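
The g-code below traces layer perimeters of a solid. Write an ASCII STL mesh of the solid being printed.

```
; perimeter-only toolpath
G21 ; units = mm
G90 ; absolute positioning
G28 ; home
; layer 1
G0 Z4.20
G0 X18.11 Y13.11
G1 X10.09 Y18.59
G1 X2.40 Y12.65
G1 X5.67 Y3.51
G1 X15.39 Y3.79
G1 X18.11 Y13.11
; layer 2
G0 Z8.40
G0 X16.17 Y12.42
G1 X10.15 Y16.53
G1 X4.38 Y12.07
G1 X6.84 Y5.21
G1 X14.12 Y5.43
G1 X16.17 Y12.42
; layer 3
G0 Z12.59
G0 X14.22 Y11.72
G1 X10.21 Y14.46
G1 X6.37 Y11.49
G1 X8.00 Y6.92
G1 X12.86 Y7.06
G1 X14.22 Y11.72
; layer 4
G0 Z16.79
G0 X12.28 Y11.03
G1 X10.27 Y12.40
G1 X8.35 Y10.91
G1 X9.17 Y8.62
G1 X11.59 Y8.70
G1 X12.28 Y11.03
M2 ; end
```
solid part
  facet normal 0.0000 0.0000 -1.0000
    outer loop
      vertex 0.42 13.23 0.00
      vertex 10.03 20.66 0.00
      vertex 20.06 13.81 0.00
    endloop
  endfacet
  facet normal 0.0000 0.0000 -1.0000
    outer loop
      vertex 4.51 1.80 0.00
      vertex 0.42 13.23 0.00
      vertex 20.06 13.81 0.00
    endloop
  endfacet
  facet normal 0.0000 0.0000 -1.0000
    outer loop
      vertex 16.65 2.16 0.00
      vertex 4.51 1.80 0.00
      vertex 20.06 13.81 0.00
    endloop
  endfacet
  facet normal 0.5239 0.7672 0.3701
    outer loop
      vertex 20.06 13.81 0.00
      vertex 10.03 20.66 0.00
      vertex 10.33 10.33 20.99
    endloop
  endfacet
  facet normal -0.5683 0.7350 0.3699
    outer loop
      vertex 10.03 20.66 0.00
      vertex 0.42 13.23 0.00
      vertex 10.33 10.33 20.99
    endloop
  endfacet
  facet normal -0.8748 -0.3130 0.3698
    outer loop
      vertex 0.42 13.23 0.00
      vertex 4.51 1.80 0.00
      vertex 10.33 10.33 20.99
    endloop
  endfacet
  facet normal 0.0275 -0.9287 0.3698
    outer loop
      vertex 4.51 1.80 0.00
      vertex 16.65 2.16 0.00
      vertex 10.33 10.33 20.99
    endloop
  endfacet
  facet normal 0.8916 -0.2610 0.3700
    outer loop
      vertex 16.65 2.16 0.00
      vertex 20.06 13.81 0.00
      vertex 10.33 10.33 20.99
    endloop
  endfacet
endsolid part

The G0 Z moves step by Δz≈4.20 mm. The G1 loops shrink linearly with z, so the solid tapers from its base footprint up to z≈21. Closing with a flat bottom cap and the tapered top and triangulating gives 8 facets — a regular 5-sided pyramid, base circumscribed radius ≈ 10.3 mm, apex at z ≈ 21 mm.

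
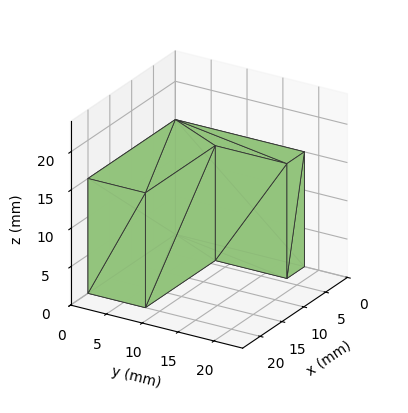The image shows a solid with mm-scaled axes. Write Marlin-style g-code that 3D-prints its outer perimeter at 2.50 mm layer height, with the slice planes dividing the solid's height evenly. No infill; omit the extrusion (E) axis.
Reading the render: the shape is an L-shaped prism: outer 20 × 18 mm, arm thicknesses ≈ 8 mm (horizontal) and 4 mm (vertical), extruded 15 mm in z (dimensions read to the nearest mm from the axis ticks). For the g-code, the solid's height is divided into equal slices at the stated Δz and each level perimeter traced with G1 moves after a G0 lift.

; perimeter-only toolpath
G21 ; units = mm
G90 ; absolute positioning
G28 ; home
; layer 1
G0 Z2.50
G0 X0.00 Y0.00
G1 X20.00 Y0.00
G1 X20.00 Y8.00
G1 X4.00 Y8.00
G1 X4.00 Y18.00
G1 X0.00 Y18.00
G1 X0.00 Y0.00
; layer 2
G0 Z5.00
G0 X0.00 Y0.00
G1 X20.00 Y0.00
G1 X20.00 Y8.00
G1 X4.00 Y8.00
G1 X4.00 Y18.00
G1 X0.00 Y18.00
G1 X0.00 Y0.00
; layer 3
G0 Z7.50
G0 X0.00 Y0.00
G1 X20.00 Y0.00
G1 X20.00 Y8.00
G1 X4.00 Y8.00
G1 X4.00 Y18.00
G1 X0.00 Y18.00
G1 X0.00 Y0.00
; layer 4
G0 Z10.00
G0 X0.00 Y0.00
G1 X20.00 Y0.00
G1 X20.00 Y8.00
G1 X4.00 Y8.00
G1 X4.00 Y18.00
G1 X0.00 Y18.00
G1 X0.00 Y0.00
; layer 5
G0 Z12.50
G0 X0.00 Y0.00
G1 X20.00 Y0.00
G1 X20.00 Y8.00
G1 X4.00 Y8.00
G1 X4.00 Y18.00
G1 X0.00 Y18.00
G1 X0.00 Y0.00
; layer 6
G0 Z15.00
G0 X0.00 Y0.00
G1 X20.00 Y0.00
G1 X20.00 Y8.00
G1 X4.00 Y8.00
G1 X4.00 Y18.00
G1 X0.00 Y18.00
G1 X0.00 Y0.00
M2 ; end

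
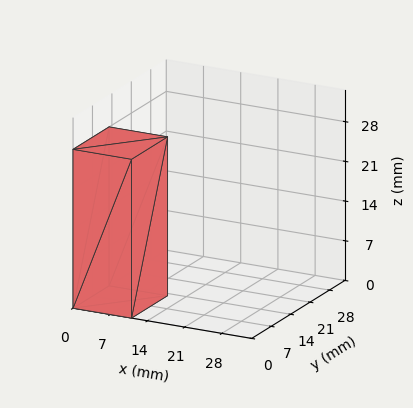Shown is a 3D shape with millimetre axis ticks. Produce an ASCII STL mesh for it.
Reading the render: the shape is a rectangular box, roughly 11 × 13 mm footprint and 28 mm tall (dimensions read to the nearest mm from the axis ticks). For the STL, each face is triangulated and given an outward normal.

solid part
  facet normal 0.0000 0.0000 -1.0000
    outer loop
      vertex 11.00 13.00 0.00
      vertex 11.00 0.00 0.00
      vertex 0.00 0.00 0.00
    endloop
  endfacet
  facet normal 0.0000 0.0000 -1.0000
    outer loop
      vertex 0.00 13.00 0.00
      vertex 11.00 13.00 0.00
      vertex 0.00 0.00 0.00
    endloop
  endfacet
  facet normal 0.0000 0.0000 1.0000
    outer loop
      vertex 0.00 0.00 28.00
      vertex 11.00 0.00 28.00
      vertex 11.00 13.00 28.00
    endloop
  endfacet
  facet normal 0.0000 0.0000 1.0000
    outer loop
      vertex 0.00 0.00 28.00
      vertex 11.00 13.00 28.00
      vertex 0.00 13.00 28.00
    endloop
  endfacet
  facet normal 0.0000 -1.0000 0.0000
    outer loop
      vertex 0.00 0.00 0.00
      vertex 11.00 0.00 0.00
      vertex 11.00 0.00 28.00
    endloop
  endfacet
  facet normal 0.0000 -1.0000 0.0000
    outer loop
      vertex 0.00 0.00 0.00
      vertex 11.00 0.00 28.00
      vertex 0.00 0.00 28.00
    endloop
  endfacet
  facet normal 0.0000 1.0000 0.0000
    outer loop
      vertex 11.00 13.00 28.00
      vertex 11.00 13.00 0.00
      vertex 0.00 13.00 0.00
    endloop
  endfacet
  facet normal 0.0000 1.0000 0.0000
    outer loop
      vertex 0.00 13.00 28.00
      vertex 11.00 13.00 28.00
      vertex 0.00 13.00 0.00
    endloop
  endfacet
  facet normal -1.0000 0.0000 0.0000
    outer loop
      vertex 0.00 13.00 28.00
      vertex 0.00 13.00 0.00
      vertex 0.00 0.00 0.00
    endloop
  endfacet
  facet normal -1.0000 0.0000 0.0000
    outer loop
      vertex 0.00 0.00 28.00
      vertex 0.00 13.00 28.00
      vertex 0.00 0.00 0.00
    endloop
  endfacet
  facet normal 1.0000 0.0000 0.0000
    outer loop
      vertex 11.00 0.00 0.00
      vertex 11.00 13.00 0.00
      vertex 11.00 13.00 28.00
    endloop
  endfacet
  facet normal 1.0000 0.0000 0.0000
    outer loop
      vertex 11.00 0.00 0.00
      vertex 11.00 13.00 28.00
      vertex 11.00 0.00 28.00
    endloop
  endfacet
endsolid part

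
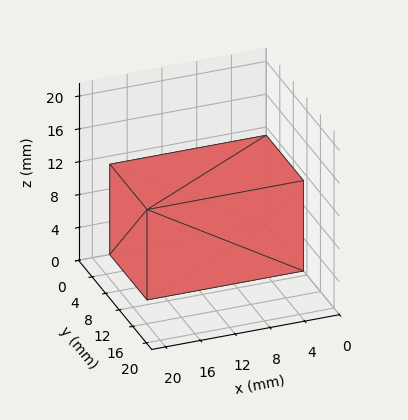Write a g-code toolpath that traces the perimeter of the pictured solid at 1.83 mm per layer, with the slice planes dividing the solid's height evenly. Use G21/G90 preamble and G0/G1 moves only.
Reading the render: the shape is a rectangular box, roughly 18 × 11 mm footprint and 11 mm tall (dimensions read to the nearest mm from the axis ticks). For the g-code, the solid's height is divided into equal slices at the stated Δz and each level perimeter traced with G1 moves after a G0 lift.

; perimeter-only toolpath
G21 ; units = mm
G90 ; absolute positioning
G28 ; home
; layer 1
G0 Z1.83
G0 X0.00 Y0.00
G1 X18.00 Y0.00
G1 X18.00 Y11.00
G1 X0.00 Y11.00
G1 X0.00 Y0.00
; layer 2
G0 Z3.67
G0 X0.00 Y0.00
G1 X18.00 Y0.00
G1 X18.00 Y11.00
G1 X0.00 Y11.00
G1 X0.00 Y0.00
; layer 3
G0 Z5.50
G0 X0.00 Y0.00
G1 X18.00 Y0.00
G1 X18.00 Y11.00
G1 X0.00 Y11.00
G1 X0.00 Y0.00
; layer 4
G0 Z7.33
G0 X0.00 Y0.00
G1 X18.00 Y0.00
G1 X18.00 Y11.00
G1 X0.00 Y11.00
G1 X0.00 Y0.00
; layer 5
G0 Z9.17
G0 X0.00 Y0.00
G1 X18.00 Y0.00
G1 X18.00 Y11.00
G1 X0.00 Y11.00
G1 X0.00 Y0.00
; layer 6
G0 Z11.00
G0 X0.00 Y0.00
G1 X18.00 Y0.00
G1 X18.00 Y11.00
G1 X0.00 Y11.00
G1 X0.00 Y0.00
M2 ; end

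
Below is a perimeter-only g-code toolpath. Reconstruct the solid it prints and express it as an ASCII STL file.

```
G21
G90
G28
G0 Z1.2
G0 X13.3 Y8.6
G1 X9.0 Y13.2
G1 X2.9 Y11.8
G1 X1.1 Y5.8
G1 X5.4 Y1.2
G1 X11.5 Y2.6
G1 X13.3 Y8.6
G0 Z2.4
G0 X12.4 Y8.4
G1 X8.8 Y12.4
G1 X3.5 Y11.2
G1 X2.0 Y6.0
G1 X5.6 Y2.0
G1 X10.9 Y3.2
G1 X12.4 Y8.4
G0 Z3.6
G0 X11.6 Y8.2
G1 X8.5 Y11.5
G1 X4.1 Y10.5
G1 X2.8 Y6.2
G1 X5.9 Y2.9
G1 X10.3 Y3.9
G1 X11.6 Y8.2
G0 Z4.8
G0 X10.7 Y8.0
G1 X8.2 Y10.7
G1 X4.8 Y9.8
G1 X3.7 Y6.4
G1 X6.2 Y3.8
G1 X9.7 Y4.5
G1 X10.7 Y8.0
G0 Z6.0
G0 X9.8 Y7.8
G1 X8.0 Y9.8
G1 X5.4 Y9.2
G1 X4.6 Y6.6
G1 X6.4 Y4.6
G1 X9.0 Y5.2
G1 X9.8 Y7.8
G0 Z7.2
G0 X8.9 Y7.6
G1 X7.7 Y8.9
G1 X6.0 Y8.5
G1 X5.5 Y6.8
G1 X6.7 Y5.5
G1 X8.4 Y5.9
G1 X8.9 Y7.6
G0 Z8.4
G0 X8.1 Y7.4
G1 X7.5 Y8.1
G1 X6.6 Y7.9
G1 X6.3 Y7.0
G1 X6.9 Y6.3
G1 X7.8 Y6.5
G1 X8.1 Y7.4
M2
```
solid part
  facet normal 0.0000 0.0000 -1.0000
    outer loop
      vertex 2.3 12.5 0.0
      vertex 9.3 14.1 0.0
      vertex 14.2 8.8 0.0
    endloop
  endfacet
  facet normal 0.0000 0.0000 -1.0000
    outer loop
      vertex 0.2 5.6 0.0
      vertex 2.3 12.5 0.0
      vertex 14.2 8.8 0.0
    endloop
  endfacet
  facet normal 0.0000 0.0000 -1.0000
    outer loop
      vertex 5.1 0.3 0.0
      vertex 0.2 5.6 0.0
      vertex 14.2 8.8 0.0
    endloop
  endfacet
  facet normal 0.0000 0.0000 -1.0000
    outer loop
      vertex 12.1 1.9 0.0
      vertex 5.1 0.3 0.0
      vertex 14.2 8.8 0.0
    endloop
  endfacet
  facet normal 0.6161 0.5696 0.5441
    outer loop
      vertex 14.2 8.8 0.0
      vertex 9.3 14.1 0.0
      vertex 7.2 7.2 9.6
    endloop
  endfacet
  facet normal -0.1867 0.8166 0.5461
    outer loop
      vertex 9.3 14.1 0.0
      vertex 2.3 12.5 0.0
      vertex 7.2 7.2 9.6
    endloop
  endfacet
  facet normal -0.8025 0.2442 0.5444
    outer loop
      vertex 2.3 12.5 0.0
      vertex 0.2 5.6 0.0
      vertex 7.2 7.2 9.6
    endloop
  endfacet
  facet normal -0.6161 -0.5696 0.5441
    outer loop
      vertex 0.2 5.6 0.0
      vertex 5.1 0.3 0.0
      vertex 7.2 7.2 9.6
    endloop
  endfacet
  facet normal 0.1867 -0.8166 0.5461
    outer loop
      vertex 5.1 0.3 0.0
      vertex 12.1 1.9 0.0
      vertex 7.2 7.2 9.6
    endloop
  endfacet
  facet normal 0.8025 -0.2442 0.5444
    outer loop
      vertex 12.1 1.9 0.0
      vertex 14.2 8.8 0.0
      vertex 7.2 7.2 9.6
    endloop
  endfacet
endsolid part

The G0 Z moves step by Δz≈1.2 mm. The G1 loops shrink linearly with z, so the solid tapers from its base footprint up to z≈9.6. Closing with a flat bottom cap and the tapered top and triangulating gives 10 facets — a regular 6-sided pyramid, base circumscribed radius ≈ 7.2 mm, apex at z ≈ 9.6 mm.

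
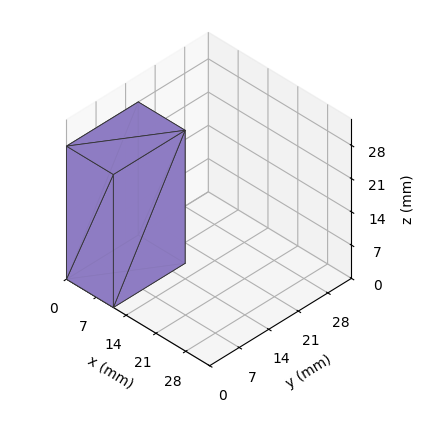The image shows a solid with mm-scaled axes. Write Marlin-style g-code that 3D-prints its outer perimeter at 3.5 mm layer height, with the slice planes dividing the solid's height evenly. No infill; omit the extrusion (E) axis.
Reading the render: the shape is a rectangular box, roughly 11 × 17 mm footprint and 28 mm tall (dimensions read to the nearest mm from the axis ticks). For the g-code, the solid's height is divided into equal slices at the stated Δz and each level perimeter traced with G1 moves after a G0 lift.

; perimeter-only toolpath
G21 ; units = mm
G90 ; absolute positioning
G28 ; home
; layer 1
G0 Z3.5
G0 X0.0 Y0.0
G1 X11.0 Y0.0
G1 X11.0 Y17.0
G1 X0.0 Y17.0
G1 X0.0 Y0.0
; layer 2
G0 Z7.0
G0 X0.0 Y0.0
G1 X11.0 Y0.0
G1 X11.0 Y17.0
G1 X0.0 Y17.0
G1 X0.0 Y0.0
; layer 3
G0 Z10.5
G0 X0.0 Y0.0
G1 X11.0 Y0.0
G1 X11.0 Y17.0
G1 X0.0 Y17.0
G1 X0.0 Y0.0
; layer 4
G0 Z14.0
G0 X0.0 Y0.0
G1 X11.0 Y0.0
G1 X11.0 Y17.0
G1 X0.0 Y17.0
G1 X0.0 Y0.0
; layer 5
G0 Z17.5
G0 X0.0 Y0.0
G1 X11.0 Y0.0
G1 X11.0 Y17.0
G1 X0.0 Y17.0
G1 X0.0 Y0.0
; layer 6
G0 Z21.0
G0 X0.0 Y0.0
G1 X11.0 Y0.0
G1 X11.0 Y17.0
G1 X0.0 Y17.0
G1 X0.0 Y0.0
; layer 7
G0 Z24.5
G0 X0.0 Y0.0
G1 X11.0 Y0.0
G1 X11.0 Y17.0
G1 X0.0 Y17.0
G1 X0.0 Y0.0
; layer 8
G0 Z28.0
G0 X0.0 Y0.0
G1 X11.0 Y0.0
G1 X11.0 Y17.0
G1 X0.0 Y17.0
G1 X0.0 Y0.0
M2 ; end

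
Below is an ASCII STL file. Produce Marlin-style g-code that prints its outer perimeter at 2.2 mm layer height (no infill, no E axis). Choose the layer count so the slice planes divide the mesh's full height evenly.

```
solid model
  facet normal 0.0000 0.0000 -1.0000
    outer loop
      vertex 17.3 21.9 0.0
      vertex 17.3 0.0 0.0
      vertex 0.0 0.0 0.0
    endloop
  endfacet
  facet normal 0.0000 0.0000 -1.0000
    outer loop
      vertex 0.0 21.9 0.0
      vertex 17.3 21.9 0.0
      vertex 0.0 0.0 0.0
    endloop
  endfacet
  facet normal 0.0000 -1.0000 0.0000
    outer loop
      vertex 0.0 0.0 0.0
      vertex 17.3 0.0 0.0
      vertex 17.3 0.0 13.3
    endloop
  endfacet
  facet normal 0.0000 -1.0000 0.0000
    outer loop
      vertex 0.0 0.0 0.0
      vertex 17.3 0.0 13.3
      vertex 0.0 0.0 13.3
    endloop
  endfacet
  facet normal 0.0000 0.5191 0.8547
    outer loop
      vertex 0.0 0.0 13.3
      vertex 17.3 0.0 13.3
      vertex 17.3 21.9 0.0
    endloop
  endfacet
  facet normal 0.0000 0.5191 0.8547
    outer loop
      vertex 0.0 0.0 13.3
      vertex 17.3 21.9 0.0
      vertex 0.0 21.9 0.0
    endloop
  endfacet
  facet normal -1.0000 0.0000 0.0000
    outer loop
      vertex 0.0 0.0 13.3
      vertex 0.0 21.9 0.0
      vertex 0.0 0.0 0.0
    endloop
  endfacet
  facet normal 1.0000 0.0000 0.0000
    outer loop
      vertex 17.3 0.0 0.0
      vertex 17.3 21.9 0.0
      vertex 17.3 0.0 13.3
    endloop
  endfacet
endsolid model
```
; perimeter-only toolpath
G21 ; units = mm
G90 ; absolute positioning
G28 ; home
; layer 1
G0 Z2.2
G0 X0.0 Y0.0
G1 X17.3 Y0.0
G1 X17.3 Y18.2
G1 X0.0 Y18.2
G1 X0.0 Y0.0
; layer 2
G0 Z4.4
G0 X0.0 Y0.0
G1 X17.3 Y0.0
G1 X17.3 Y14.6
G1 X0.0 Y14.6
G1 X0.0 Y0.0
; layer 3
G0 Z6.7
G0 X0.0 Y0.0
G1 X17.3 Y0.0
G1 X17.3 Y10.9
G1 X0.0 Y10.9
G1 X0.0 Y0.0
; layer 4
G0 Z8.9
G0 X0.0 Y0.0
G1 X17.3 Y0.0
G1 X17.3 Y7.3
G1 X0.0 Y7.3
G1 X0.0 Y0.0
; layer 5
G0 Z11.1
G0 X0.0 Y0.0
G1 X17.3 Y0.0
G1 X17.3 Y3.6
G1 X0.0 Y3.6
G1 X0.0 Y0.0
M2 ; end

The solid is a wedge (ramp): 17.3 × 21.9 mm base, rising to 13.3 mm along the y=0 edge and sloping linearly to z=0 at y=21.9. Slicing at Δz = 2.2 mm — 6 equal slices spanning the solid's height, so layer i sits at z = i·h/6 — gives 5 non-empty perimeters. Each is a 4-segment closed polygon; G0 lifts to the layer z and rapids to the start vertex, then G1 traces the edges. The cross-section shrinks linearly with z (the slice at the apex is degenerate and omitted).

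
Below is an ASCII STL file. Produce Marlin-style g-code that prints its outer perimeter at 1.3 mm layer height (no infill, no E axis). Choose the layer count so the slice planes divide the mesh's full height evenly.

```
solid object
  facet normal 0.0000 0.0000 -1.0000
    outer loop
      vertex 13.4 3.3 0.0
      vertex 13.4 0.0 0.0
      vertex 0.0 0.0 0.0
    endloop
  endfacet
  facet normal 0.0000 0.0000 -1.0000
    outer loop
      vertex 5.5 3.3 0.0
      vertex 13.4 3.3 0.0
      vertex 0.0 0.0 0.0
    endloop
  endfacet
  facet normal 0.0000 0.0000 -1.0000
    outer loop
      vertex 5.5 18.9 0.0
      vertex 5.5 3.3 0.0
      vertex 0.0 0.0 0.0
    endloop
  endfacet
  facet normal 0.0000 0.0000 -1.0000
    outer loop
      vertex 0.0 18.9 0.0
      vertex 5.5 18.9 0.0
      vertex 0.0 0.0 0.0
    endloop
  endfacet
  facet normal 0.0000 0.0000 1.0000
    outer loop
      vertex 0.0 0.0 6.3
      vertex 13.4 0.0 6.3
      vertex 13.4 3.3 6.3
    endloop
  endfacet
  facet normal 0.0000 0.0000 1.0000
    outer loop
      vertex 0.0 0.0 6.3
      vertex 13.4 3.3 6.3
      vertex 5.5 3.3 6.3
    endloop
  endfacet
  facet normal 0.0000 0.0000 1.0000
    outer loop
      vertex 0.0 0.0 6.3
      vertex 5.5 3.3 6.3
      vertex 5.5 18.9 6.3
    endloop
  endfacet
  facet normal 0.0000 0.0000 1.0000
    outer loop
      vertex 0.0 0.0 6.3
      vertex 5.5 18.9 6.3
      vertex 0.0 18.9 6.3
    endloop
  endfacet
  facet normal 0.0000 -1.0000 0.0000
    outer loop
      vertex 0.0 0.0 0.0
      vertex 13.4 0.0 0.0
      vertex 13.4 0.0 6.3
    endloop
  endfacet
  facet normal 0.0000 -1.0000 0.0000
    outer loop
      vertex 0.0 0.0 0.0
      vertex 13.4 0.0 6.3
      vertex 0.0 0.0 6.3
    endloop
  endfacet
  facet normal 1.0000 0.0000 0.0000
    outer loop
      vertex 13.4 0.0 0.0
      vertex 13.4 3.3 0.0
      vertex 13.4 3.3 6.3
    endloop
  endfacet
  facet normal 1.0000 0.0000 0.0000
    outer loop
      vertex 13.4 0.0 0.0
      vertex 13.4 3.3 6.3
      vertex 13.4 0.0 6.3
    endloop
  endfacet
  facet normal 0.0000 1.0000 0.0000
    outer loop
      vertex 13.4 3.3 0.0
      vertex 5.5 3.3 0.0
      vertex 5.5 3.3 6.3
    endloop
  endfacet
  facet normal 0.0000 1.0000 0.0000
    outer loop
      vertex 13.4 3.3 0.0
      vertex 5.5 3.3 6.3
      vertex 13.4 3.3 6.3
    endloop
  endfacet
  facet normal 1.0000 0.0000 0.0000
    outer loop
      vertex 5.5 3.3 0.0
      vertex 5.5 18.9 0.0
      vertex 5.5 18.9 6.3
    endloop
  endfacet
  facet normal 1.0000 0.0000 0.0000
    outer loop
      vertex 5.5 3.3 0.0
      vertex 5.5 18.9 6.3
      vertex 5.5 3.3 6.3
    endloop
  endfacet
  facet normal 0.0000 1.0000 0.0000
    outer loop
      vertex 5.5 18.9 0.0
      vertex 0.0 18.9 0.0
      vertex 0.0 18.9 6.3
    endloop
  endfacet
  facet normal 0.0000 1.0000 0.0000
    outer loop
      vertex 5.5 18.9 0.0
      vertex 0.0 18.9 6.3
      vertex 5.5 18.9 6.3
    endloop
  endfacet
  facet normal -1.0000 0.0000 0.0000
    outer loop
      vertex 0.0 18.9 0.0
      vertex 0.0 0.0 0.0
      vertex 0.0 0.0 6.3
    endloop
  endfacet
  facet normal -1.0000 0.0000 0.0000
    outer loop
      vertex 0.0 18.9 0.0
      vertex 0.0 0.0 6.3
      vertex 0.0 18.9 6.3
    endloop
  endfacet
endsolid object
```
; perimeter-only toolpath
G21 ; units = mm
G90 ; absolute positioning
G28 ; home
; layer 1
G0 Z1.3
G0 X0.0 Y0.0
G1 X13.4 Y0.0
G1 X13.4 Y3.3
G1 X5.5 Y3.3
G1 X5.5 Y18.9
G1 X0.0 Y18.9
G1 X0.0 Y0.0
; layer 2
G0 Z2.5
G0 X0.0 Y0.0
G1 X13.4 Y0.0
G1 X13.4 Y3.3
G1 X5.5 Y3.3
G1 X5.5 Y18.9
G1 X0.0 Y18.9
G1 X0.0 Y0.0
; layer 3
G0 Z3.8
G0 X0.0 Y0.0
G1 X13.4 Y0.0
G1 X13.4 Y3.3
G1 X5.5 Y3.3
G1 X5.5 Y18.9
G1 X0.0 Y18.9
G1 X0.0 Y0.0
; layer 4
G0 Z5.0
G0 X0.0 Y0.0
G1 X13.4 Y0.0
G1 X13.4 Y3.3
G1 X5.5 Y3.3
G1 X5.5 Y18.9
G1 X0.0 Y18.9
G1 X0.0 Y0.0
; layer 5
G0 Z6.3
G0 X0.0 Y0.0
G1 X13.4 Y0.0
G1 X13.4 Y3.3
G1 X5.5 Y3.3
G1 X5.5 Y18.9
G1 X0.0 Y18.9
G1 X0.0 Y0.0
M2 ; end

The solid is an L-shaped prism: outer 13.4 × 18.9 mm, arm thicknesses ≈ 3.3 mm (horizontal) and 5.5 mm (vertical), extruded 6.3 mm in z. Slicing at Δz = 1.3 mm — 5 equal slices spanning the solid's height, so layer i sits at z = i·h/5 — gives 5 non-empty perimeters. Each is a 6-segment closed polygon; G0 lifts to the layer z and rapids to the start vertex, then G1 traces the edges.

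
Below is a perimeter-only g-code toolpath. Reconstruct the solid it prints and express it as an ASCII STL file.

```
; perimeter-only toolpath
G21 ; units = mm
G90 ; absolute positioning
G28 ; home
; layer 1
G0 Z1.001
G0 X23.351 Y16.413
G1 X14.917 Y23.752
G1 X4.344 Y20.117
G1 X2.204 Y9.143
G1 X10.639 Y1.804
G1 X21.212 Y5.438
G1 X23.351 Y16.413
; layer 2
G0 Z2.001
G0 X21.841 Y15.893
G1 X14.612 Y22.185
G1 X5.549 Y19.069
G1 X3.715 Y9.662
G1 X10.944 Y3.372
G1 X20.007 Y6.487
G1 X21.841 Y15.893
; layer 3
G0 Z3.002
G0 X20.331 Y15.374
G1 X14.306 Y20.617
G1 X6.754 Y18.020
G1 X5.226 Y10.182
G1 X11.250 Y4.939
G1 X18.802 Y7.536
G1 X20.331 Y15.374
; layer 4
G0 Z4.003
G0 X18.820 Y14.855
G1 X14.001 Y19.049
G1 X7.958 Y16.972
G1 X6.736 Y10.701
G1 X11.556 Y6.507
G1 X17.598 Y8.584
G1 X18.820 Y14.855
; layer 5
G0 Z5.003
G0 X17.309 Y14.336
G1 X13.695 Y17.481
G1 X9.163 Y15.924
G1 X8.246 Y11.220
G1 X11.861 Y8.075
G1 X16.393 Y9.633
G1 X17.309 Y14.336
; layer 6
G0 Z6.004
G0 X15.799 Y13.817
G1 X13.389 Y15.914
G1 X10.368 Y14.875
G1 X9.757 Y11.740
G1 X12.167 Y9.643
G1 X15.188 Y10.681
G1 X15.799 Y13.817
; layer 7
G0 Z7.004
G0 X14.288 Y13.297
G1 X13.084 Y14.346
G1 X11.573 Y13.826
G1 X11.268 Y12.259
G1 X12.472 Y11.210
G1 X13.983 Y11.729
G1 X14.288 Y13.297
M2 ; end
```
solid part
  facet normal 0.0000 0.0000 -1.0000
    outer loop
      vertex 3.139 21.166 0.000
      vertex 15.223 25.320 0.000
      vertex 24.862 16.932 0.000
    endloop
  endfacet
  facet normal 0.0000 0.0000 -1.0000
    outer loop
      vertex 0.694 8.624 0.000
      vertex 3.139 21.166 0.000
      vertex 24.862 16.932 0.000
    endloop
  endfacet
  facet normal 0.0000 0.0000 -1.0000
    outer loop
      vertex 10.333 0.236 0.000
      vertex 0.694 8.624 0.000
      vertex 24.862 16.932 0.000
    endloop
  endfacet
  facet normal 0.0000 0.0000 -1.0000
    outer loop
      vertex 22.417 4.390 0.000
      vertex 10.333 0.236 0.000
      vertex 24.862 16.932 0.000
    endloop
  endfacet
  facet normal 0.3848 0.4421 0.8102
    outer loop
      vertex 24.862 16.932 0.000
      vertex 15.223 25.320 0.000
      vertex 12.778 12.778 8.005
    endloop
  endfacet
  facet normal -0.1905 0.5543 0.8102
    outer loop
      vertex 15.223 25.320 0.000
      vertex 3.139 21.166 0.000
      vertex 12.778 12.778 8.005
    endloop
  endfacet
  facet normal -0.5753 0.1121 0.8102
    outer loop
      vertex 3.139 21.166 0.000
      vertex 0.694 8.624 0.000
      vertex 12.778 12.778 8.005
    endloop
  endfacet
  facet normal -0.3848 -0.4421 0.8102
    outer loop
      vertex 0.694 8.624 0.000
      vertex 10.333 0.236 0.000
      vertex 12.778 12.778 8.005
    endloop
  endfacet
  facet normal 0.1905 -0.5543 0.8102
    outer loop
      vertex 10.333 0.236 0.000
      vertex 22.417 4.390 0.000
      vertex 12.778 12.778 8.005
    endloop
  endfacet
  facet normal 0.5753 -0.1121 0.8102
    outer loop
      vertex 22.417 4.390 0.000
      vertex 24.862 16.932 0.000
      vertex 12.778 12.778 8.005
    endloop
  endfacet
endsolid part

The G0 Z moves step by Δz≈1.001 mm. The G1 loops shrink linearly with z, so the solid tapers from its base footprint up to z≈8.01. Closing with a flat bottom cap and the tapered top and triangulating gives 10 facets — a regular 6-sided pyramid, base circumscribed radius ≈ 12.8 mm, apex at z ≈ 8.01 mm.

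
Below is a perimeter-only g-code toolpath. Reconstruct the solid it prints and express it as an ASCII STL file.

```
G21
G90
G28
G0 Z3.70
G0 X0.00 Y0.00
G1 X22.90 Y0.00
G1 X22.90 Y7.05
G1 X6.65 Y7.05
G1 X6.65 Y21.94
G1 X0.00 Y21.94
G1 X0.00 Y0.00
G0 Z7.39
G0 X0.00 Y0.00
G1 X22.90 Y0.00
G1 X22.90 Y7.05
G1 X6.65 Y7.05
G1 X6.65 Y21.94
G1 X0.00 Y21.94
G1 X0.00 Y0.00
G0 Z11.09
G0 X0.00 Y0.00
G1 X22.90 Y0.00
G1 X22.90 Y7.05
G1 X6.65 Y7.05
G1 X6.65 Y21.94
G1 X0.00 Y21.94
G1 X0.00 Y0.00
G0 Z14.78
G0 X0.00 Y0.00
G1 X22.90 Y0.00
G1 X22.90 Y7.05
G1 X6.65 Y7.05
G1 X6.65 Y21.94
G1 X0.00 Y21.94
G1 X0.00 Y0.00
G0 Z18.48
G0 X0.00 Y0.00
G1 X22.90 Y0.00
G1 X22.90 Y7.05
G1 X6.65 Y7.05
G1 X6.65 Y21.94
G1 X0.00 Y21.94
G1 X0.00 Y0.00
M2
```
solid part
  facet normal 0.0000 0.0000 -1.0000
    outer loop
      vertex 22.90 7.05 0.00
      vertex 22.90 0.00 0.00
      vertex 0.00 0.00 0.00
    endloop
  endfacet
  facet normal 0.0000 0.0000 -1.0000
    outer loop
      vertex 6.65 7.05 0.00
      vertex 22.90 7.05 0.00
      vertex 0.00 0.00 0.00
    endloop
  endfacet
  facet normal 0.0000 0.0000 -1.0000
    outer loop
      vertex 6.65 21.94 0.00
      vertex 6.65 7.05 0.00
      vertex 0.00 0.00 0.00
    endloop
  endfacet
  facet normal 0.0000 0.0000 -1.0000
    outer loop
      vertex 0.00 21.94 0.00
      vertex 6.65 21.94 0.00
      vertex 0.00 0.00 0.00
    endloop
  endfacet
  facet normal 0.0000 0.0000 1.0000
    outer loop
      vertex 0.00 0.00 18.48
      vertex 22.90 0.00 18.48
      vertex 22.90 7.05 18.48
    endloop
  endfacet
  facet normal 0.0000 0.0000 1.0000
    outer loop
      vertex 0.00 0.00 18.48
      vertex 22.90 7.05 18.48
      vertex 6.65 7.05 18.48
    endloop
  endfacet
  facet normal 0.0000 0.0000 1.0000
    outer loop
      vertex 0.00 0.00 18.48
      vertex 6.65 7.05 18.48
      vertex 6.65 21.94 18.48
    endloop
  endfacet
  facet normal 0.0000 0.0000 1.0000
    outer loop
      vertex 0.00 0.00 18.48
      vertex 6.65 21.94 18.48
      vertex 0.00 21.94 18.48
    endloop
  endfacet
  facet normal 0.0000 -1.0000 0.0000
    outer loop
      vertex 0.00 0.00 0.00
      vertex 22.90 0.00 0.00
      vertex 22.90 0.00 18.48
    endloop
  endfacet
  facet normal 0.0000 -1.0000 0.0000
    outer loop
      vertex 0.00 0.00 0.00
      vertex 22.90 0.00 18.48
      vertex 0.00 0.00 18.48
    endloop
  endfacet
  facet normal 1.0000 0.0000 0.0000
    outer loop
      vertex 22.90 0.00 0.00
      vertex 22.90 7.05 0.00
      vertex 22.90 7.05 18.48
    endloop
  endfacet
  facet normal 1.0000 0.0000 0.0000
    outer loop
      vertex 22.90 0.00 0.00
      vertex 22.90 7.05 18.48
      vertex 22.90 0.00 18.48
    endloop
  endfacet
  facet normal 0.0000 1.0000 0.0000
    outer loop
      vertex 22.90 7.05 0.00
      vertex 6.65 7.05 0.00
      vertex 6.65 7.05 18.48
    endloop
  endfacet
  facet normal 0.0000 1.0000 0.0000
    outer loop
      vertex 22.90 7.05 0.00
      vertex 6.65 7.05 18.48
      vertex 22.90 7.05 18.48
    endloop
  endfacet
  facet normal 1.0000 0.0000 0.0000
    outer loop
      vertex 6.65 7.05 0.00
      vertex 6.65 21.94 0.00
      vertex 6.65 21.94 18.48
    endloop
  endfacet
  facet normal 1.0000 0.0000 0.0000
    outer loop
      vertex 6.65 7.05 0.00
      vertex 6.65 21.94 18.48
      vertex 6.65 7.05 18.48
    endloop
  endfacet
  facet normal 0.0000 1.0000 0.0000
    outer loop
      vertex 6.65 21.94 0.00
      vertex 0.00 21.94 0.00
      vertex 0.00 21.94 18.48
    endloop
  endfacet
  facet normal 0.0000 1.0000 0.0000
    outer loop
      vertex 6.65 21.94 0.00
      vertex 0.00 21.94 18.48
      vertex 6.65 21.94 18.48
    endloop
  endfacet
  facet normal -1.0000 0.0000 0.0000
    outer loop
      vertex 0.00 21.94 0.00
      vertex 0.00 0.00 0.00
      vertex 0.00 0.00 18.48
    endloop
  endfacet
  facet normal -1.0000 0.0000 0.0000
    outer loop
      vertex 0.00 21.94 0.00
      vertex 0.00 0.00 18.48
      vertex 0.00 21.94 18.48
    endloop
  endfacet
endsolid part

The G0 Z moves step by Δz≈3.70 mm. Every layer's G1 loop is the same polygon, so the solid is a straight extrusion of it from z=0 to z≈18.5. Closing with flat bottom and top caps and triangulating gives 20 facets — an L-shaped prism: outer 22.9 × 21.9 mm, arm thicknesses ≈ 7.05 mm (horizontal) and 6.65 mm (vertical), extruded 18.5 mm in z.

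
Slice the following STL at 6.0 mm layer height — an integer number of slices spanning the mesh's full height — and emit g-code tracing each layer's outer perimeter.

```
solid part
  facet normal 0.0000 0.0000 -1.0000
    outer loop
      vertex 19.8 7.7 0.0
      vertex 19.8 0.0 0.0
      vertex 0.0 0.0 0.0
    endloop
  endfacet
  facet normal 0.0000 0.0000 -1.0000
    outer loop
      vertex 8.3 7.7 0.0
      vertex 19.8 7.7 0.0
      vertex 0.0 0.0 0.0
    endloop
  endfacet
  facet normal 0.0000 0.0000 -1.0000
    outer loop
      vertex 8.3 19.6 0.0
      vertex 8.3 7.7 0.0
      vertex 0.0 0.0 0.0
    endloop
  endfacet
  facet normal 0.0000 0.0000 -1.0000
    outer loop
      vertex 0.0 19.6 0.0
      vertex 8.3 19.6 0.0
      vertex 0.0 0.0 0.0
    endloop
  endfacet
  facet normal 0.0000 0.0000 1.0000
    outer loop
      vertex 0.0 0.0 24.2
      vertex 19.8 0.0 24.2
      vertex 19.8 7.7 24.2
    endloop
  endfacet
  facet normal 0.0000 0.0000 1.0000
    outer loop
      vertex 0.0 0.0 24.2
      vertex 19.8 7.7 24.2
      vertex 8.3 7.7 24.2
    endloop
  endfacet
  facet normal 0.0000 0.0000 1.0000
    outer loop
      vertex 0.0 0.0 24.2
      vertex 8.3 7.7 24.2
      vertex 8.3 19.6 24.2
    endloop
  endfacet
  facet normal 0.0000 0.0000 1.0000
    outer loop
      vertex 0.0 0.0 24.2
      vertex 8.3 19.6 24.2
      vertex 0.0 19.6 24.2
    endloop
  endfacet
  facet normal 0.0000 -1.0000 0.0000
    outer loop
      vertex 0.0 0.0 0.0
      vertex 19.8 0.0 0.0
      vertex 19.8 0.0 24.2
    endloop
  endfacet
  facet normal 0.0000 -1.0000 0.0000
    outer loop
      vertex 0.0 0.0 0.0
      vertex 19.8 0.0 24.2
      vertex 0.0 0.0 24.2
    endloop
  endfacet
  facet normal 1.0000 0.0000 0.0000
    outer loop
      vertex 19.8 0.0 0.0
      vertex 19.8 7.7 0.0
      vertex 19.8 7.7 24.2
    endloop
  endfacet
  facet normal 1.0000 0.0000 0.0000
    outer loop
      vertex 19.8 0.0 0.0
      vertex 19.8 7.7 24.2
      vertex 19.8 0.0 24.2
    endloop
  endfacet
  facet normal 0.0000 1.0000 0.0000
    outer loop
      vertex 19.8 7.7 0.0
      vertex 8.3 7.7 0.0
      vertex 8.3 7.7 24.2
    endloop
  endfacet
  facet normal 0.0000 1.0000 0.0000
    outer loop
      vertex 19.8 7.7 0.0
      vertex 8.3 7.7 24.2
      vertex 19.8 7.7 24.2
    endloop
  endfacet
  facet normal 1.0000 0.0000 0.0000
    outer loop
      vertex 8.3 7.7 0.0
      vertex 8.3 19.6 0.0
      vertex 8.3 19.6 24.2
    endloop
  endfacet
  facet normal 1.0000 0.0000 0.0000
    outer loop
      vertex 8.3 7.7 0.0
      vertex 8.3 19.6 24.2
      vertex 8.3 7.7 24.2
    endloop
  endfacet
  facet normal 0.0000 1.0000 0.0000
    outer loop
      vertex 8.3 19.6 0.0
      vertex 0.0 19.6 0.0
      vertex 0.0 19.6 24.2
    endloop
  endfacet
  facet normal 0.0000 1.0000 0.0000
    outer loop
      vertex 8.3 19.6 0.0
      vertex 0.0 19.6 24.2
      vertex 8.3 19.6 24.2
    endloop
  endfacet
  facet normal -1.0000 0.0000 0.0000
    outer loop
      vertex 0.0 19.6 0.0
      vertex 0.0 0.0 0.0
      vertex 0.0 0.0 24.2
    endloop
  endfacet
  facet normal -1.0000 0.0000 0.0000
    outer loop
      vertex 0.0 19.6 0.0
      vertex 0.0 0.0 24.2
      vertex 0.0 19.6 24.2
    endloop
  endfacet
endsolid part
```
; perimeter-only toolpath
G21 ; units = mm
G90 ; absolute positioning
G28 ; home
; layer 1
G0 Z6.0
G0 X0.0 Y0.0
G1 X19.8 Y0.0
G1 X19.8 Y7.7
G1 X8.3 Y7.7
G1 X8.3 Y19.6
G1 X0.0 Y19.6
G1 X0.0 Y0.0
; layer 2
G0 Z12.1
G0 X0.0 Y0.0
G1 X19.8 Y0.0
G1 X19.8 Y7.7
G1 X8.3 Y7.7
G1 X8.3 Y19.6
G1 X0.0 Y19.6
G1 X0.0 Y0.0
; layer 3
G0 Z18.1
G0 X0.0 Y0.0
G1 X19.8 Y0.0
G1 X19.8 Y7.7
G1 X8.3 Y7.7
G1 X8.3 Y19.6
G1 X0.0 Y19.6
G1 X0.0 Y0.0
; layer 4
G0 Z24.2
G0 X0.0 Y0.0
G1 X19.8 Y0.0
G1 X19.8 Y7.7
G1 X8.3 Y7.7
G1 X8.3 Y19.6
G1 X0.0 Y19.6
G1 X0.0 Y0.0
M2 ; end

The solid is an L-shaped prism: outer 19.8 × 19.6 mm, arm thicknesses ≈ 7.7 mm (horizontal) and 8.3 mm (vertical), extruded 24.2 mm in z. Slicing at Δz = 6.0 mm — 4 equal slices spanning the solid's height, so layer i sits at z = i·h/4 — gives 4 non-empty perimeters. Each is a 6-segment closed polygon; G0 lifts to the layer z and rapids to the start vertex, then G1 traces the edges.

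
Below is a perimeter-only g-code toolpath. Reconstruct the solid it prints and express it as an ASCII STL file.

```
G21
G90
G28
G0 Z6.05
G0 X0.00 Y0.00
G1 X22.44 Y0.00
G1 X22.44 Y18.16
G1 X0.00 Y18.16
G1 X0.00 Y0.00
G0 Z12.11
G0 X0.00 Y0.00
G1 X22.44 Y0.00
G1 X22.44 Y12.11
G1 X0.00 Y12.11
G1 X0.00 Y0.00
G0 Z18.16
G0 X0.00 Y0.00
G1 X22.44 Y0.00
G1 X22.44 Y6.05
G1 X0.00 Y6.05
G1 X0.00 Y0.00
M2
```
solid part
  facet normal 0.0000 0.0000 -1.0000
    outer loop
      vertex 22.44 24.21 0.00
      vertex 22.44 0.00 0.00
      vertex 0.00 0.00 0.00
    endloop
  endfacet
  facet normal 0.0000 0.0000 -1.0000
    outer loop
      vertex 0.00 24.21 0.00
      vertex 22.44 24.21 0.00
      vertex 0.00 0.00 0.00
    endloop
  endfacet
  facet normal 0.0000 -1.0000 0.0000
    outer loop
      vertex 0.00 0.00 0.00
      vertex 22.44 0.00 0.00
      vertex 22.44 0.00 24.22
    endloop
  endfacet
  facet normal 0.0000 -1.0000 0.0000
    outer loop
      vertex 0.00 0.00 0.00
      vertex 22.44 0.00 24.22
      vertex 0.00 0.00 24.22
    endloop
  endfacet
  facet normal 0.0000 0.7073 0.7070
    outer loop
      vertex 0.00 0.00 24.22
      vertex 22.44 0.00 24.22
      vertex 22.44 24.21 0.00
    endloop
  endfacet
  facet normal 0.0000 0.7073 0.7070
    outer loop
      vertex 0.00 0.00 24.22
      vertex 22.44 24.21 0.00
      vertex 0.00 24.21 0.00
    endloop
  endfacet
  facet normal -1.0000 0.0000 0.0000
    outer loop
      vertex 0.00 0.00 24.22
      vertex 0.00 24.21 0.00
      vertex 0.00 0.00 0.00
    endloop
  endfacet
  facet normal 1.0000 0.0000 0.0000
    outer loop
      vertex 22.44 0.00 0.00
      vertex 22.44 24.21 0.00
      vertex 22.44 0.00 24.22
    endloop
  endfacet
endsolid part

The G0 Z moves step by Δz≈6.05 mm. The G1 loops shrink linearly with z, so the solid tapers from its base footprint up to z≈24.2. Closing with a flat bottom cap and the tapered top and triangulating gives 8 facets — a wedge (ramp): 22.4 × 24.2 mm base, rising to 24.2 mm along the y=0 edge and sloping linearly to z=0 at y=24.2.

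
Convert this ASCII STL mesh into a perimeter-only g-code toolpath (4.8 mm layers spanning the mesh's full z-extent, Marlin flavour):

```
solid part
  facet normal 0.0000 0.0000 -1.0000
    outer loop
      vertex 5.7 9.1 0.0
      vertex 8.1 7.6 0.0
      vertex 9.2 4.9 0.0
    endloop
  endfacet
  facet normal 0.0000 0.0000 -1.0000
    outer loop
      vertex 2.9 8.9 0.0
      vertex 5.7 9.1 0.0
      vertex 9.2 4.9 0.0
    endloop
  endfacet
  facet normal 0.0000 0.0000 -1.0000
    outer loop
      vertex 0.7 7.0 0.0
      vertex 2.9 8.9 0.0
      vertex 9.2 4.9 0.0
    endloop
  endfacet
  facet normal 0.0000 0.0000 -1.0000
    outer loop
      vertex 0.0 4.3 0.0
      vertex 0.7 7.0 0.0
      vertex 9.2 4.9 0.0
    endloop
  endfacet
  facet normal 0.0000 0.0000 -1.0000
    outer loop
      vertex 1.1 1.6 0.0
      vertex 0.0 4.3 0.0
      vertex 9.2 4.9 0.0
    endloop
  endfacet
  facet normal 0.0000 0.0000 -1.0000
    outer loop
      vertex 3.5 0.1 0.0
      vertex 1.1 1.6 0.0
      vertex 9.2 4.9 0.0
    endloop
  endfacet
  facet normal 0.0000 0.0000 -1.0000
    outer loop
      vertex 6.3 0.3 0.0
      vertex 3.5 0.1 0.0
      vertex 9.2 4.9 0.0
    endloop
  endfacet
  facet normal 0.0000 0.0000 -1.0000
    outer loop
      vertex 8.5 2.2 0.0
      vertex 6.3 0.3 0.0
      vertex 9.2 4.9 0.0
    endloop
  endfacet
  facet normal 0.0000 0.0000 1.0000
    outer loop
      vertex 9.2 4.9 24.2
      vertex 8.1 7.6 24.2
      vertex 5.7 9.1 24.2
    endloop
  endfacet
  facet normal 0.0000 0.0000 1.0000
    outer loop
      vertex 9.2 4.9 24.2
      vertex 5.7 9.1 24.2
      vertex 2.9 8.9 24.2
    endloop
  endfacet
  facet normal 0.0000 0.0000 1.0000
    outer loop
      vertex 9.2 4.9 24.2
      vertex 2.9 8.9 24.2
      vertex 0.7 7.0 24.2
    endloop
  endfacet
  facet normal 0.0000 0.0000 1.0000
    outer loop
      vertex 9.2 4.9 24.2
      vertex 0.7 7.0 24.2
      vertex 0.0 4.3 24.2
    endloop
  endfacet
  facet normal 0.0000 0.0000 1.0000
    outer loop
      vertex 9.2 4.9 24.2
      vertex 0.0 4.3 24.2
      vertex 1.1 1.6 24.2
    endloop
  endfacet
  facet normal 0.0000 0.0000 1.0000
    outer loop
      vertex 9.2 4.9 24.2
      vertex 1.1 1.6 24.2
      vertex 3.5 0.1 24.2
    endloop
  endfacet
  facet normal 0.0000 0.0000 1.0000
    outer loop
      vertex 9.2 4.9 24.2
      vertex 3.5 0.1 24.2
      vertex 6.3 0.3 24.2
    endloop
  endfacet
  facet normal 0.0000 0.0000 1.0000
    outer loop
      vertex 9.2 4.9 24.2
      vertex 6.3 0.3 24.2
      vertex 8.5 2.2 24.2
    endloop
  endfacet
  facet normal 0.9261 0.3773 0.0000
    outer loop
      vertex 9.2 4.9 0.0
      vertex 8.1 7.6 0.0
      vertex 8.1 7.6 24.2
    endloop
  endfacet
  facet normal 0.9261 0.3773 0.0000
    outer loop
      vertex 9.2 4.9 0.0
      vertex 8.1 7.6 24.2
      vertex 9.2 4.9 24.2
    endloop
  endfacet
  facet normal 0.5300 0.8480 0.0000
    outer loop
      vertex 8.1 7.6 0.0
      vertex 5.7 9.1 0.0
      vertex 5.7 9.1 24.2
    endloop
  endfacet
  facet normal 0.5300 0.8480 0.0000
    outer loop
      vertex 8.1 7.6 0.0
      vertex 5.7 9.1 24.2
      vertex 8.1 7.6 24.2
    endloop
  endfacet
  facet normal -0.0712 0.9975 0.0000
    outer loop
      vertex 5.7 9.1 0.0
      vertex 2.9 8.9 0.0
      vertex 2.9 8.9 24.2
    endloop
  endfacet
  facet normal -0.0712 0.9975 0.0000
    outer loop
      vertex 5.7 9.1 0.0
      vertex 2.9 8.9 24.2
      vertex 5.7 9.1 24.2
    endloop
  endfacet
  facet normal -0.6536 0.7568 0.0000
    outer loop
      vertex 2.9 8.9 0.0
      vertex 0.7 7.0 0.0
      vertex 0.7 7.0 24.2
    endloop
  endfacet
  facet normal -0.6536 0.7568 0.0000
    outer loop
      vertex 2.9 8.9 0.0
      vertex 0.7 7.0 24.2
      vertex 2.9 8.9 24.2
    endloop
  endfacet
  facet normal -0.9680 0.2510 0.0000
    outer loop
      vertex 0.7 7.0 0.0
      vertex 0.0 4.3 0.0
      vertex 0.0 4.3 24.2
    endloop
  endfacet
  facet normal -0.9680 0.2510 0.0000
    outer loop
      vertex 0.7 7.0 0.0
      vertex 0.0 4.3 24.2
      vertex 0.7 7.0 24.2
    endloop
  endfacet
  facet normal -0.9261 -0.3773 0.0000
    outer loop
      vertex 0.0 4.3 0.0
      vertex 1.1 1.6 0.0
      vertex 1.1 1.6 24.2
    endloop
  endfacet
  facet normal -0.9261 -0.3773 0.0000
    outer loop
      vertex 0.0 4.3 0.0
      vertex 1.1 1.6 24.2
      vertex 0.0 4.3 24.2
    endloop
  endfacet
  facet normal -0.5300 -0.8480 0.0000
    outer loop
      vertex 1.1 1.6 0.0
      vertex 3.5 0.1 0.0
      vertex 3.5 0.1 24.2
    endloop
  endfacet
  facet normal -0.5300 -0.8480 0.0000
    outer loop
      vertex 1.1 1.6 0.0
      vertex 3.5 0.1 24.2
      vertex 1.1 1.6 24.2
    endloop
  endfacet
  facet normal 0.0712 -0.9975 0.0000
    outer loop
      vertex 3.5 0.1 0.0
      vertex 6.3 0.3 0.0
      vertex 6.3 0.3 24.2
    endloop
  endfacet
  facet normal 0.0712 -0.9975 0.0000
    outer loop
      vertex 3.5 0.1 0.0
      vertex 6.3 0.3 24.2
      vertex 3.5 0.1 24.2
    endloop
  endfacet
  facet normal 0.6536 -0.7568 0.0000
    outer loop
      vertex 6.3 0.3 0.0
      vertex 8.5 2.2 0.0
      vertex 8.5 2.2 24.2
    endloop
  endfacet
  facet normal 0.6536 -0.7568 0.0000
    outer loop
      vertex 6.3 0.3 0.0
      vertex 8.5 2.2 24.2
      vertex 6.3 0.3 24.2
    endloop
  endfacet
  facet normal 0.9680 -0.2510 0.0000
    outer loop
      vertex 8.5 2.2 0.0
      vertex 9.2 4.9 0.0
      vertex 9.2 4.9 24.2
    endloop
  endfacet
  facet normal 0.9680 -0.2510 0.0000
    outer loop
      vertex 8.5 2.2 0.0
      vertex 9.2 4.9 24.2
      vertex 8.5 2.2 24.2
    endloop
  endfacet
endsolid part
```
; perimeter-only toolpath
G21 ; units = mm
G90 ; absolute positioning
G28 ; home
; layer 1
G0 Z4.8
G0 X9.2 Y4.9
G1 X8.1 Y7.6
G1 X5.7 Y9.1
G1 X2.9 Y8.9
G1 X0.7 Y7.0
G1 X0.0 Y4.3
G1 X1.1 Y1.6
G1 X3.5 Y0.1
G1 X6.3 Y0.3
G1 X8.5 Y2.2
G1 X9.2 Y4.9
; layer 2
G0 Z9.7
G0 X9.2 Y4.9
G1 X8.1 Y7.6
G1 X5.7 Y9.1
G1 X2.9 Y8.9
G1 X0.7 Y7.0
G1 X0.0 Y4.3
G1 X1.1 Y1.6
G1 X3.5 Y0.1
G1 X6.3 Y0.3
G1 X8.5 Y2.2
G1 X9.2 Y4.9
; layer 3
G0 Z14.5
G0 X9.2 Y4.9
G1 X8.1 Y7.6
G1 X5.7 Y9.1
G1 X2.9 Y8.9
G1 X0.7 Y7.0
G1 X0.0 Y4.3
G1 X1.1 Y1.6
G1 X3.5 Y0.1
G1 X6.3 Y0.3
G1 X8.5 Y2.2
G1 X9.2 Y4.9
; layer 4
G0 Z19.4
G0 X9.2 Y4.9
G1 X8.1 Y7.6
G1 X5.7 Y9.1
G1 X2.9 Y8.9
G1 X0.7 Y7.0
G1 X0.0 Y4.3
G1 X1.1 Y1.6
G1 X3.5 Y0.1
G1 X6.3 Y0.3
G1 X8.5 Y2.2
G1 X9.2 Y4.9
; layer 5
G0 Z24.2
G0 X9.2 Y4.9
G1 X8.1 Y7.6
G1 X5.7 Y9.1
G1 X2.9 Y8.9
G1 X0.7 Y7.0
G1 X0.0 Y4.3
G1 X1.1 Y1.6
G1 X3.5 Y0.1
G1 X6.3 Y0.3
G1 X8.5 Y2.2
G1 X9.2 Y4.9
M2 ; end

The solid is a regular 10-sided prism (a cylinder approximated with 10 flat sides), circumscribed radius ≈ 4.6 mm, height ≈ 24.2 mm. Slicing at Δz = 4.8 mm — 5 equal slices spanning the solid's height, so layer i sits at z = i·h/5 — gives 5 non-empty perimeters. Each is a 10-segment closed polygon; G0 lifts to the layer z and rapids to the start vertex, then G1 traces the edges.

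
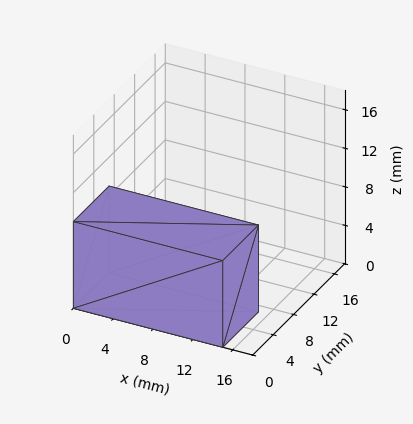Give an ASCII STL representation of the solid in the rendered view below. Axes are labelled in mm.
Reading the render: the shape is a rectangular box, roughly 15 × 7 mm footprint and 9 mm tall (dimensions read to the nearest mm from the axis ticks). For the STL, each face is triangulated and given an outward normal.

solid part
  facet normal 0.0000 0.0000 -1.0000
    outer loop
      vertex 15.00 7.00 0.00
      vertex 15.00 0.00 0.00
      vertex 0.00 0.00 0.00
    endloop
  endfacet
  facet normal 0.0000 0.0000 -1.0000
    outer loop
      vertex 0.00 7.00 0.00
      vertex 15.00 7.00 0.00
      vertex 0.00 0.00 0.00
    endloop
  endfacet
  facet normal 0.0000 0.0000 1.0000
    outer loop
      vertex 0.00 0.00 9.00
      vertex 15.00 0.00 9.00
      vertex 15.00 7.00 9.00
    endloop
  endfacet
  facet normal 0.0000 0.0000 1.0000
    outer loop
      vertex 0.00 0.00 9.00
      vertex 15.00 7.00 9.00
      vertex 0.00 7.00 9.00
    endloop
  endfacet
  facet normal 0.0000 -1.0000 0.0000
    outer loop
      vertex 0.00 0.00 0.00
      vertex 15.00 0.00 0.00
      vertex 15.00 0.00 9.00
    endloop
  endfacet
  facet normal 0.0000 -1.0000 0.0000
    outer loop
      vertex 0.00 0.00 0.00
      vertex 15.00 0.00 9.00
      vertex 0.00 0.00 9.00
    endloop
  endfacet
  facet normal 0.0000 1.0000 0.0000
    outer loop
      vertex 15.00 7.00 9.00
      vertex 15.00 7.00 0.00
      vertex 0.00 7.00 0.00
    endloop
  endfacet
  facet normal 0.0000 1.0000 0.0000
    outer loop
      vertex 0.00 7.00 9.00
      vertex 15.00 7.00 9.00
      vertex 0.00 7.00 0.00
    endloop
  endfacet
  facet normal -1.0000 0.0000 0.0000
    outer loop
      vertex 0.00 7.00 9.00
      vertex 0.00 7.00 0.00
      vertex 0.00 0.00 0.00
    endloop
  endfacet
  facet normal -1.0000 0.0000 0.0000
    outer loop
      vertex 0.00 0.00 9.00
      vertex 0.00 7.00 9.00
      vertex 0.00 0.00 0.00
    endloop
  endfacet
  facet normal 1.0000 0.0000 0.0000
    outer loop
      vertex 15.00 0.00 0.00
      vertex 15.00 7.00 0.00
      vertex 15.00 7.00 9.00
    endloop
  endfacet
  facet normal 1.0000 0.0000 0.0000
    outer loop
      vertex 15.00 0.00 0.00
      vertex 15.00 7.00 9.00
      vertex 15.00 0.00 9.00
    endloop
  endfacet
endsolid part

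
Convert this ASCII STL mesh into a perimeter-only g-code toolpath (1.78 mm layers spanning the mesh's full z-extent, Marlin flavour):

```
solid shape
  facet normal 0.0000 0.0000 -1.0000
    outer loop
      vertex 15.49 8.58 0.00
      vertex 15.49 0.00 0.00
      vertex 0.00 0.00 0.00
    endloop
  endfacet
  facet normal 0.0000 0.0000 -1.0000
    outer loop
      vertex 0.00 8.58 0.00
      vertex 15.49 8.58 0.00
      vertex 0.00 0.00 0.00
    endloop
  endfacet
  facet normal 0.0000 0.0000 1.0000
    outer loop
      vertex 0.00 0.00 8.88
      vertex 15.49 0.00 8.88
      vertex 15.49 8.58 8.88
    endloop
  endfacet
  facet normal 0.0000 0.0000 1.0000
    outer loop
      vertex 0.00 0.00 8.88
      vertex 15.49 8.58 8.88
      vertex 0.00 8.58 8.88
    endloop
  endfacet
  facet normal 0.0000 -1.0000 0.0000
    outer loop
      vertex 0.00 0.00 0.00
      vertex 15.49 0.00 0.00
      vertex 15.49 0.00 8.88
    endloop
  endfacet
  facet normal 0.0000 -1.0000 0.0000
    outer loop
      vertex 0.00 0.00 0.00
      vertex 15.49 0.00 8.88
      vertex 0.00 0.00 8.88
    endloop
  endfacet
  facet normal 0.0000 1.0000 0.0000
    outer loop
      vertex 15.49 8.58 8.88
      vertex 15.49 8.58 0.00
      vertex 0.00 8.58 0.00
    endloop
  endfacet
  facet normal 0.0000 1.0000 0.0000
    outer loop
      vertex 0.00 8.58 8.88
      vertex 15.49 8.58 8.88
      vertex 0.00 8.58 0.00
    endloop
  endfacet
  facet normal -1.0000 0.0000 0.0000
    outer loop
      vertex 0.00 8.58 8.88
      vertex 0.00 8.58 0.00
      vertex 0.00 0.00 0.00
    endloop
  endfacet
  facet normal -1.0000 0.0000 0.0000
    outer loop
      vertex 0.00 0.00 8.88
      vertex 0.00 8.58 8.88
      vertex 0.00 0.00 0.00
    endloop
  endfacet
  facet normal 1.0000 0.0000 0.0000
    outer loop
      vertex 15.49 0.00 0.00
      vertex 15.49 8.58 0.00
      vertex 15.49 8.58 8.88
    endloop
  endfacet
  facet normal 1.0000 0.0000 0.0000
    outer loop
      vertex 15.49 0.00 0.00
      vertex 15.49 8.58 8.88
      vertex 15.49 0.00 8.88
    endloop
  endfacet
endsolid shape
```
; perimeter-only toolpath
G21 ; units = mm
G90 ; absolute positioning
G28 ; home
; layer 1
G0 Z1.78
G0 X0.00 Y0.00
G1 X15.49 Y0.00
G1 X15.49 Y8.58
G1 X0.00 Y8.58
G1 X0.00 Y0.00
; layer 2
G0 Z3.55
G0 X0.00 Y0.00
G1 X15.49 Y0.00
G1 X15.49 Y8.58
G1 X0.00 Y8.58
G1 X0.00 Y0.00
; layer 3
G0 Z5.33
G0 X0.00 Y0.00
G1 X15.49 Y0.00
G1 X15.49 Y8.58
G1 X0.00 Y8.58
G1 X0.00 Y0.00
; layer 4
G0 Z7.10
G0 X0.00 Y0.00
G1 X15.49 Y0.00
G1 X15.49 Y8.58
G1 X0.00 Y8.58
G1 X0.00 Y0.00
; layer 5
G0 Z8.88
G0 X0.00 Y0.00
G1 X15.49 Y0.00
G1 X15.49 Y8.58
G1 X0.00 Y8.58
G1 X0.00 Y0.00
M2 ; end

The solid is a rectangular box, roughly 15.5 × 8.58 mm footprint and 8.88 mm tall. Slicing at Δz = 1.78 mm — 5 equal slices spanning the solid's height, so layer i sits at z = i·h/5 — gives 5 non-empty perimeters. Each is a 4-segment closed polygon; G0 lifts to the layer z and rapids to the start vertex, then G1 traces the edges.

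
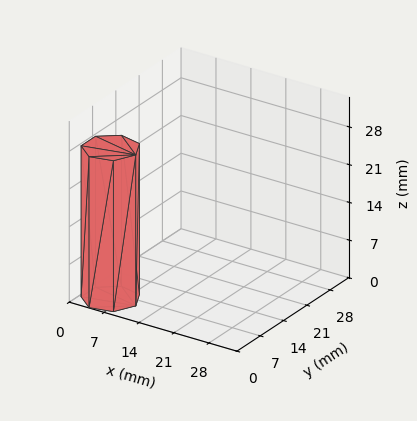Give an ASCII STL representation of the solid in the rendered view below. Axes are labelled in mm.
Reading the render: the shape is a regular 7-sided prism (a cylinder approximated with 7 flat sides), circumscribed radius ≈ 5 mm, height ≈ 28 mm (dimensions read to the nearest mm from the axis ticks). For the STL, each face is triangulated and given an outward normal.

solid part
  facet normal 0.0000 0.0000 -1.0000
    outer loop
      vertex 3.887 9.875 0.000
      vertex 8.117 8.909 0.000
      vertex 10.000 5.000 0.000
    endloop
  endfacet
  facet normal 0.0000 0.0000 -1.0000
    outer loop
      vertex 0.495 7.169 0.000
      vertex 3.887 9.875 0.000
      vertex 10.000 5.000 0.000
    endloop
  endfacet
  facet normal 0.0000 0.0000 -1.0000
    outer loop
      vertex 0.495 2.831 0.000
      vertex 0.495 7.169 0.000
      vertex 10.000 5.000 0.000
    endloop
  endfacet
  facet normal 0.0000 0.0000 -1.0000
    outer loop
      vertex 3.887 0.125 0.000
      vertex 0.495 2.831 0.000
      vertex 10.000 5.000 0.000
    endloop
  endfacet
  facet normal 0.0000 0.0000 -1.0000
    outer loop
      vertex 8.117 1.091 0.000
      vertex 3.887 0.125 0.000
      vertex 10.000 5.000 0.000
    endloop
  endfacet
  facet normal 0.0000 0.0000 1.0000
    outer loop
      vertex 10.000 5.000 28.000
      vertex 8.117 8.909 28.000
      vertex 3.887 9.875 28.000
    endloop
  endfacet
  facet normal 0.0000 0.0000 1.0000
    outer loop
      vertex 10.000 5.000 28.000
      vertex 3.887 9.875 28.000
      vertex 0.495 7.169 28.000
    endloop
  endfacet
  facet normal 0.0000 0.0000 1.0000
    outer loop
      vertex 10.000 5.000 28.000
      vertex 0.495 7.169 28.000
      vertex 0.495 2.831 28.000
    endloop
  endfacet
  facet normal 0.0000 0.0000 1.0000
    outer loop
      vertex 10.000 5.000 28.000
      vertex 0.495 2.831 28.000
      vertex 3.887 0.125 28.000
    endloop
  endfacet
  facet normal 0.0000 0.0000 1.0000
    outer loop
      vertex 10.000 5.000 28.000
      vertex 3.887 0.125 28.000
      vertex 8.117 1.091 28.000
    endloop
  endfacet
  facet normal 0.9009 0.4340 0.0000
    outer loop
      vertex 10.000 5.000 0.000
      vertex 8.117 8.909 0.000
      vertex 8.117 8.909 28.000
    endloop
  endfacet
  facet normal 0.9009 0.4340 0.0000
    outer loop
      vertex 10.000 5.000 0.000
      vertex 8.117 8.909 28.000
      vertex 10.000 5.000 28.000
    endloop
  endfacet
  facet normal 0.2226 0.9749 0.0000
    outer loop
      vertex 8.117 8.909 0.000
      vertex 3.887 9.875 0.000
      vertex 3.887 9.875 28.000
    endloop
  endfacet
  facet normal 0.2226 0.9749 0.0000
    outer loop
      vertex 8.117 8.909 0.000
      vertex 3.887 9.875 28.000
      vertex 8.117 8.909 28.000
    endloop
  endfacet
  facet normal -0.6236 0.7817 0.0000
    outer loop
      vertex 3.887 9.875 0.000
      vertex 0.495 7.169 0.000
      vertex 0.495 7.169 28.000
    endloop
  endfacet
  facet normal -0.6236 0.7817 0.0000
    outer loop
      vertex 3.887 9.875 0.000
      vertex 0.495 7.169 28.000
      vertex 3.887 9.875 28.000
    endloop
  endfacet
  facet normal -1.0000 0.0000 0.0000
    outer loop
      vertex 0.495 7.169 0.000
      vertex 0.495 2.831 0.000
      vertex 0.495 2.831 28.000
    endloop
  endfacet
  facet normal -1.0000 0.0000 0.0000
    outer loop
      vertex 0.495 7.169 0.000
      vertex 0.495 2.831 28.000
      vertex 0.495 7.169 28.000
    endloop
  endfacet
  facet normal -0.6236 -0.7817 0.0000
    outer loop
      vertex 0.495 2.831 0.000
      vertex 3.887 0.125 0.000
      vertex 3.887 0.125 28.000
    endloop
  endfacet
  facet normal -0.6236 -0.7817 0.0000
    outer loop
      vertex 0.495 2.831 0.000
      vertex 3.887 0.125 28.000
      vertex 0.495 2.831 28.000
    endloop
  endfacet
  facet normal 0.2226 -0.9749 0.0000
    outer loop
      vertex 3.887 0.125 0.000
      vertex 8.117 1.091 0.000
      vertex 8.117 1.091 28.000
    endloop
  endfacet
  facet normal 0.2226 -0.9749 0.0000
    outer loop
      vertex 3.887 0.125 0.000
      vertex 8.117 1.091 28.000
      vertex 3.887 0.125 28.000
    endloop
  endfacet
  facet normal 0.9009 -0.4340 0.0000
    outer loop
      vertex 8.117 1.091 0.000
      vertex 10.000 5.000 0.000
      vertex 10.000 5.000 28.000
    endloop
  endfacet
  facet normal 0.9009 -0.4340 0.0000
    outer loop
      vertex 8.117 1.091 0.000
      vertex 10.000 5.000 28.000
      vertex 8.117 1.091 28.000
    endloop
  endfacet
endsolid part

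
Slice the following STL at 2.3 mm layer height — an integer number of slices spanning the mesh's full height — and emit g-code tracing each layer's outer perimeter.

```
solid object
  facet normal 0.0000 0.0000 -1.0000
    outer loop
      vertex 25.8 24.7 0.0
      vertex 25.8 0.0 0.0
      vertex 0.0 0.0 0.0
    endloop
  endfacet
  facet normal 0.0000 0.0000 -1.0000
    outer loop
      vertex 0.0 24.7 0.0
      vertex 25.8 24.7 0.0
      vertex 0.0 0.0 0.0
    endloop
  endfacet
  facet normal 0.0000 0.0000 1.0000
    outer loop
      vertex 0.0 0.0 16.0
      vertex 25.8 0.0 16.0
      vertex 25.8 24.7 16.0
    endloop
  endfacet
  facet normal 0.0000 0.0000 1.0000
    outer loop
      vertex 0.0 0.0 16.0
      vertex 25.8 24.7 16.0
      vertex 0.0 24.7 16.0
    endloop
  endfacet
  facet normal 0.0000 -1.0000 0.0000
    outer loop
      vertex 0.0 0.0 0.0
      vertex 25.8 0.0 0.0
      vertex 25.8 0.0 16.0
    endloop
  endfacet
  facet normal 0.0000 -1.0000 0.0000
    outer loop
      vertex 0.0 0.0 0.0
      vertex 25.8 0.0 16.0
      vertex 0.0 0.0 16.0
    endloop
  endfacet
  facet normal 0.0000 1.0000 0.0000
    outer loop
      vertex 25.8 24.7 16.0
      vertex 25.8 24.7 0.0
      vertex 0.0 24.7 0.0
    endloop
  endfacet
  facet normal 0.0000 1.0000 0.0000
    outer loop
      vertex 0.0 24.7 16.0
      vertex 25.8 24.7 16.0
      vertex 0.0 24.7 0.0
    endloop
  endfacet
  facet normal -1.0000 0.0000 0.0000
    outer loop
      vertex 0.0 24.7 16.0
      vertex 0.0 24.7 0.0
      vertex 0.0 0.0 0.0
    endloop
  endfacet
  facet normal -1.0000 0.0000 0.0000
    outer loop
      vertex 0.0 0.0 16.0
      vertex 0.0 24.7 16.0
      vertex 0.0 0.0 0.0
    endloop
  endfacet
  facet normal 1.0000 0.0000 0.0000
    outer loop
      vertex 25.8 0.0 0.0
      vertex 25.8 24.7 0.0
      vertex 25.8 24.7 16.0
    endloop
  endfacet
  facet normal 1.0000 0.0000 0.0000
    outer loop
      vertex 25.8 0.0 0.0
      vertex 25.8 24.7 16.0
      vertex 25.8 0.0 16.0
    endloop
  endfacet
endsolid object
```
; perimeter-only toolpath
G21 ; units = mm
G90 ; absolute positioning
G28 ; home
; layer 1
G0 Z2.3
G0 X0.0 Y0.0
G1 X25.8 Y0.0
G1 X25.8 Y24.7
G1 X0.0 Y24.7
G1 X0.0 Y0.0
; layer 2
G0 Z4.6
G0 X0.0 Y0.0
G1 X25.8 Y0.0
G1 X25.8 Y24.7
G1 X0.0 Y24.7
G1 X0.0 Y0.0
; layer 3
G0 Z6.9
G0 X0.0 Y0.0
G1 X25.8 Y0.0
G1 X25.8 Y24.7
G1 X0.0 Y24.7
G1 X0.0 Y0.0
; layer 4
G0 Z9.1
G0 X0.0 Y0.0
G1 X25.8 Y0.0
G1 X25.8 Y24.7
G1 X0.0 Y24.7
G1 X0.0 Y0.0
; layer 5
G0 Z11.4
G0 X0.0 Y0.0
G1 X25.8 Y0.0
G1 X25.8 Y24.7
G1 X0.0 Y24.7
G1 X0.0 Y0.0
; layer 6
G0 Z13.7
G0 X0.0 Y0.0
G1 X25.8 Y0.0
G1 X25.8 Y24.7
G1 X0.0 Y24.7
G1 X0.0 Y0.0
; layer 7
G0 Z16.0
G0 X0.0 Y0.0
G1 X25.8 Y0.0
G1 X25.8 Y24.7
G1 X0.0 Y24.7
G1 X0.0 Y0.0
M2 ; end

The solid is a rectangular box, roughly 25.8 × 24.7 mm footprint and 16 mm tall. Slicing at Δz = 2.3 mm — 7 equal slices spanning the solid's height, so layer i sits at z = i·h/7 — gives 7 non-empty perimeters. Each is a 4-segment closed polygon; G0 lifts to the layer z and rapids to the start vertex, then G1 traces the edges.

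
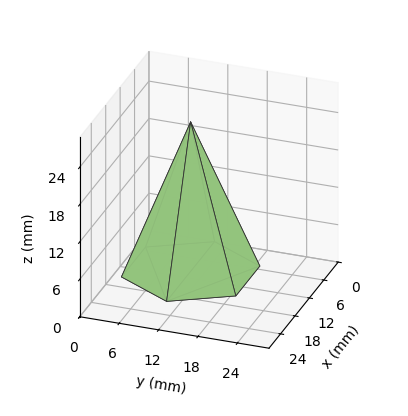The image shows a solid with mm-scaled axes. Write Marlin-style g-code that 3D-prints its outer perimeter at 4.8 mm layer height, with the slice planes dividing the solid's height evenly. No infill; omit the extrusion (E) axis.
Reading the render: the shape is a regular 6-sided pyramid, base circumscribed radius ≈ 10 mm, apex at z ≈ 24 mm (dimensions read to the nearest mm from the axis ticks). For the g-code, the solid's height is divided into equal slices at the stated Δz and each level perimeter traced with G1 moves after a G0 lift.

; perimeter-only toolpath
G21 ; units = mm
G90 ; absolute positioning
G28 ; home
; layer 1
G0 Z4.8
G0 X18.0 Y10.0
G1 X14.0 Y17.0
G1 X6.0 Y17.0
G1 X2.0 Y10.0
G1 X6.0 Y3.0
G1 X14.0 Y3.0
G1 X18.0 Y10.0
; layer 2
G0 Z9.6
G0 X16.0 Y10.0
G1 X13.0 Y15.2
G1 X7.0 Y15.2
G1 X4.0 Y10.0
G1 X7.0 Y4.8
G1 X13.0 Y4.8
G1 X16.0 Y10.0
; layer 3
G0 Z14.4
G0 X14.0 Y10.0
G1 X12.0 Y13.5
G1 X8.0 Y13.5
G1 X6.0 Y10.0
G1 X8.0 Y6.5
G1 X12.0 Y6.5
G1 X14.0 Y10.0
; layer 4
G0 Z19.2
G0 X12.0 Y10.0
G1 X11.0 Y11.7
G1 X9.0 Y11.7
G1 X8.0 Y10.0
G1 X9.0 Y8.3
G1 X11.0 Y8.3
G1 X12.0 Y10.0
M2 ; end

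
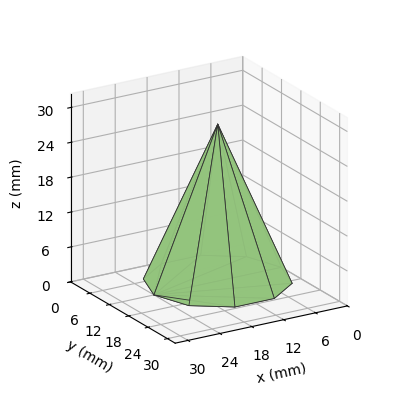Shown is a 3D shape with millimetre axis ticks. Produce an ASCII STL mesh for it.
Reading the render: the shape is a regular 10-sided pyramid, base circumscribed radius ≈ 12 mm, apex at z ≈ 27 mm (dimensions read to the nearest mm from the axis ticks). For the STL, each face is triangulated and given an outward normal.

solid part
  facet normal 0.0000 0.0000 -1.0000
    outer loop
      vertex 15.708 23.413 0.000
      vertex 21.708 19.053 0.000
      vertex 24.000 12.000 0.000
    endloop
  endfacet
  facet normal 0.0000 0.0000 -1.0000
    outer loop
      vertex 8.292 23.413 0.000
      vertex 15.708 23.413 0.000
      vertex 24.000 12.000 0.000
    endloop
  endfacet
  facet normal 0.0000 0.0000 -1.0000
    outer loop
      vertex 2.292 19.053 0.000
      vertex 8.292 23.413 0.000
      vertex 24.000 12.000 0.000
    endloop
  endfacet
  facet normal 0.0000 0.0000 -1.0000
    outer loop
      vertex 0.000 12.000 0.000
      vertex 2.292 19.053 0.000
      vertex 24.000 12.000 0.000
    endloop
  endfacet
  facet normal 0.0000 0.0000 -1.0000
    outer loop
      vertex 2.292 4.947 0.000
      vertex 0.000 12.000 0.000
      vertex 24.000 12.000 0.000
    endloop
  endfacet
  facet normal 0.0000 0.0000 -1.0000
    outer loop
      vertex 8.292 0.587 0.000
      vertex 2.292 4.947 0.000
      vertex 24.000 12.000 0.000
    endloop
  endfacet
  facet normal 0.0000 0.0000 -1.0000
    outer loop
      vertex 15.708 0.587 0.000
      vertex 8.292 0.587 0.000
      vertex 24.000 12.000 0.000
    endloop
  endfacet
  facet normal 0.0000 0.0000 -1.0000
    outer loop
      vertex 21.708 4.947 0.000
      vertex 15.708 0.587 0.000
      vertex 24.000 12.000 0.000
    endloop
  endfacet
  facet normal 0.8760 0.2847 0.3893
    outer loop
      vertex 24.000 12.000 0.000
      vertex 21.708 19.053 0.000
      vertex 12.000 12.000 27.000
    endloop
  endfacet
  facet normal 0.5415 0.7451 0.3893
    outer loop
      vertex 21.708 19.053 0.000
      vertex 15.708 23.413 0.000
      vertex 12.000 12.000 27.000
    endloop
  endfacet
  facet normal 0.0000 0.9211 0.3893
    outer loop
      vertex 15.708 23.413 0.000
      vertex 8.292 23.413 0.000
      vertex 12.000 12.000 27.000
    endloop
  endfacet
  facet normal -0.5415 0.7451 0.3893
    outer loop
      vertex 8.292 23.413 0.000
      vertex 2.292 19.053 0.000
      vertex 12.000 12.000 27.000
    endloop
  endfacet
  facet normal -0.8760 0.2847 0.3893
    outer loop
      vertex 2.292 19.053 0.000
      vertex 0.000 12.000 0.000
      vertex 12.000 12.000 27.000
    endloop
  endfacet
  facet normal -0.8760 -0.2847 0.3893
    outer loop
      vertex 0.000 12.000 0.000
      vertex 2.292 4.947 0.000
      vertex 12.000 12.000 27.000
    endloop
  endfacet
  facet normal -0.5415 -0.7451 0.3893
    outer loop
      vertex 2.292 4.947 0.000
      vertex 8.292 0.587 0.000
      vertex 12.000 12.000 27.000
    endloop
  endfacet
  facet normal 0.0000 -0.9211 0.3893
    outer loop
      vertex 8.292 0.587 0.000
      vertex 15.708 0.587 0.000
      vertex 12.000 12.000 27.000
    endloop
  endfacet
  facet normal 0.5415 -0.7451 0.3893
    outer loop
      vertex 15.708 0.587 0.000
      vertex 21.708 4.947 0.000
      vertex 12.000 12.000 27.000
    endloop
  endfacet
  facet normal 0.8760 -0.2847 0.3893
    outer loop
      vertex 21.708 4.947 0.000
      vertex 24.000 12.000 0.000
      vertex 12.000 12.000 27.000
    endloop
  endfacet
endsolid part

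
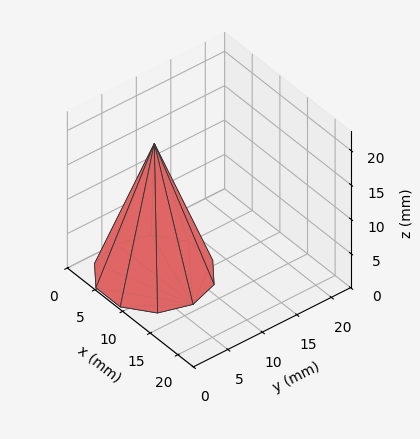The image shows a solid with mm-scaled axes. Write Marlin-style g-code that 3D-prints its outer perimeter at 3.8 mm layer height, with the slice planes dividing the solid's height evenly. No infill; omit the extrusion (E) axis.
Reading the render: the shape is a regular 10-sided pyramid, base circumscribed radius ≈ 7 mm, apex at z ≈ 19 mm (dimensions read to the nearest mm from the axis ticks). For the g-code, the solid's height is divided into equal slices at the stated Δz and each level perimeter traced with G1 moves after a G0 lift.

; perimeter-only toolpath
G21 ; units = mm
G90 ; absolute positioning
G28 ; home
; layer 1
G0 Z3.8
G0 X12.6 Y7.0
G1 X11.6 Y10.3
G1 X8.8 Y12.4
G1 X5.2 Y12.4
G1 X2.4 Y10.3
G1 X1.4 Y7.0
G1 X2.4 Y3.7
G1 X5.2 Y1.6
G1 X8.8 Y1.6
G1 X11.6 Y3.7
G1 X12.6 Y7.0
; layer 2
G0 Z7.6
G0 X11.2 Y7.0
G1 X10.4 Y9.5
G1 X8.3 Y11.0
G1 X5.7 Y11.0
G1 X3.6 Y9.5
G1 X2.8 Y7.0
G1 X3.6 Y4.5
G1 X5.7 Y3.0
G1 X8.3 Y3.0
G1 X10.4 Y4.5
G1 X11.2 Y7.0
; layer 3
G0 Z11.4
G0 X9.8 Y7.0
G1 X9.3 Y8.6
G1 X7.9 Y9.7
G1 X6.1 Y9.7
G1 X4.7 Y8.6
G1 X4.2 Y7.0
G1 X4.7 Y5.4
G1 X6.1 Y4.3
G1 X7.9 Y4.3
G1 X9.3 Y5.4
G1 X9.8 Y7.0
; layer 4
G0 Z15.2
G0 X8.4 Y7.0
G1 X8.1 Y7.8
G1 X7.4 Y8.3
G1 X6.6 Y8.3
G1 X5.9 Y7.8
G1 X5.6 Y7.0
G1 X5.9 Y6.2
G1 X6.6 Y5.7
G1 X7.4 Y5.7
G1 X8.1 Y6.2
G1 X8.4 Y7.0
M2 ; end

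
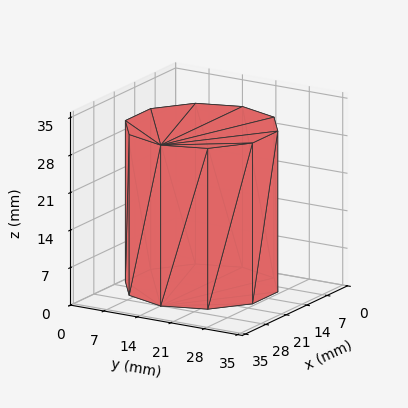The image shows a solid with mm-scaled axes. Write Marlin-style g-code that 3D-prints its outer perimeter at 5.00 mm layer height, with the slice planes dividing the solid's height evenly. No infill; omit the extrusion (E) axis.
Reading the render: the shape is a regular 10-sided prism (a cylinder approximated with 10 flat sides), circumscribed radius ≈ 14 mm, height ≈ 30 mm (dimensions read to the nearest mm from the axis ticks). For the g-code, the solid's height is divided into equal slices at the stated Δz and each level perimeter traced with G1 moves after a G0 lift.

; perimeter-only toolpath
G21 ; units = mm
G90 ; absolute positioning
G28 ; home
; layer 1
G0 Z5.00
G0 X28.00 Y14.00
G1 X25.33 Y22.23
G1 X18.33 Y27.31
G1 X9.67 Y27.31
G1 X2.67 Y22.23
G1 X0.00 Y14.00
G1 X2.67 Y5.77
G1 X9.67 Y0.69
G1 X18.33 Y0.69
G1 X25.33 Y5.77
G1 X28.00 Y14.00
; layer 2
G0 Z10.00
G0 X28.00 Y14.00
G1 X25.33 Y22.23
G1 X18.33 Y27.31
G1 X9.67 Y27.31
G1 X2.67 Y22.23
G1 X0.00 Y14.00
G1 X2.67 Y5.77
G1 X9.67 Y0.69
G1 X18.33 Y0.69
G1 X25.33 Y5.77
G1 X28.00 Y14.00
; layer 3
G0 Z15.00
G0 X28.00 Y14.00
G1 X25.33 Y22.23
G1 X18.33 Y27.31
G1 X9.67 Y27.31
G1 X2.67 Y22.23
G1 X0.00 Y14.00
G1 X2.67 Y5.77
G1 X9.67 Y0.69
G1 X18.33 Y0.69
G1 X25.33 Y5.77
G1 X28.00 Y14.00
; layer 4
G0 Z20.00
G0 X28.00 Y14.00
G1 X25.33 Y22.23
G1 X18.33 Y27.31
G1 X9.67 Y27.31
G1 X2.67 Y22.23
G1 X0.00 Y14.00
G1 X2.67 Y5.77
G1 X9.67 Y0.69
G1 X18.33 Y0.69
G1 X25.33 Y5.77
G1 X28.00 Y14.00
; layer 5
G0 Z25.00
G0 X28.00 Y14.00
G1 X25.33 Y22.23
G1 X18.33 Y27.31
G1 X9.67 Y27.31
G1 X2.67 Y22.23
G1 X0.00 Y14.00
G1 X2.67 Y5.77
G1 X9.67 Y0.69
G1 X18.33 Y0.69
G1 X25.33 Y5.77
G1 X28.00 Y14.00
; layer 6
G0 Z30.00
G0 X28.00 Y14.00
G1 X25.33 Y22.23
G1 X18.33 Y27.31
G1 X9.67 Y27.31
G1 X2.67 Y22.23
G1 X0.00 Y14.00
G1 X2.67 Y5.77
G1 X9.67 Y0.69
G1 X18.33 Y0.69
G1 X25.33 Y5.77
G1 X28.00 Y14.00
M2 ; end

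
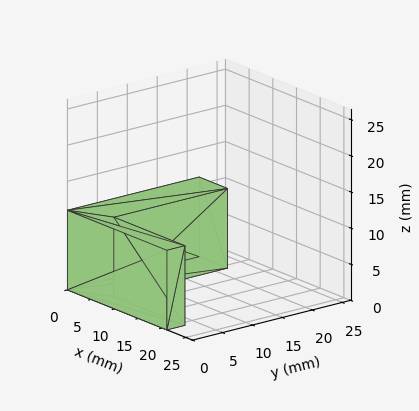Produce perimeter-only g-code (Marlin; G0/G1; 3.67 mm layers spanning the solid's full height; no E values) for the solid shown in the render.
Reading the render: the shape is an L-shaped prism: outer 21 × 22 mm, arm thicknesses ≈ 3 mm (horizontal) and 6 mm (vertical), extruded 11 mm in z (dimensions read to the nearest mm from the axis ticks). For the g-code, the solid's height is divided into equal slices at the stated Δz and each level perimeter traced with G1 moves after a G0 lift.

; perimeter-only toolpath
G21 ; units = mm
G90 ; absolute positioning
G28 ; home
; layer 1
G0 Z3.67
G0 X0.00 Y0.00
G1 X21.00 Y0.00
G1 X21.00 Y3.00
G1 X6.00 Y3.00
G1 X6.00 Y22.00
G1 X0.00 Y22.00
G1 X0.00 Y0.00
; layer 2
G0 Z7.33
G0 X0.00 Y0.00
G1 X21.00 Y0.00
G1 X21.00 Y3.00
G1 X6.00 Y3.00
G1 X6.00 Y22.00
G1 X0.00 Y22.00
G1 X0.00 Y0.00
; layer 3
G0 Z11.00
G0 X0.00 Y0.00
G1 X21.00 Y0.00
G1 X21.00 Y3.00
G1 X6.00 Y3.00
G1 X6.00 Y22.00
G1 X0.00 Y22.00
G1 X0.00 Y0.00
M2 ; end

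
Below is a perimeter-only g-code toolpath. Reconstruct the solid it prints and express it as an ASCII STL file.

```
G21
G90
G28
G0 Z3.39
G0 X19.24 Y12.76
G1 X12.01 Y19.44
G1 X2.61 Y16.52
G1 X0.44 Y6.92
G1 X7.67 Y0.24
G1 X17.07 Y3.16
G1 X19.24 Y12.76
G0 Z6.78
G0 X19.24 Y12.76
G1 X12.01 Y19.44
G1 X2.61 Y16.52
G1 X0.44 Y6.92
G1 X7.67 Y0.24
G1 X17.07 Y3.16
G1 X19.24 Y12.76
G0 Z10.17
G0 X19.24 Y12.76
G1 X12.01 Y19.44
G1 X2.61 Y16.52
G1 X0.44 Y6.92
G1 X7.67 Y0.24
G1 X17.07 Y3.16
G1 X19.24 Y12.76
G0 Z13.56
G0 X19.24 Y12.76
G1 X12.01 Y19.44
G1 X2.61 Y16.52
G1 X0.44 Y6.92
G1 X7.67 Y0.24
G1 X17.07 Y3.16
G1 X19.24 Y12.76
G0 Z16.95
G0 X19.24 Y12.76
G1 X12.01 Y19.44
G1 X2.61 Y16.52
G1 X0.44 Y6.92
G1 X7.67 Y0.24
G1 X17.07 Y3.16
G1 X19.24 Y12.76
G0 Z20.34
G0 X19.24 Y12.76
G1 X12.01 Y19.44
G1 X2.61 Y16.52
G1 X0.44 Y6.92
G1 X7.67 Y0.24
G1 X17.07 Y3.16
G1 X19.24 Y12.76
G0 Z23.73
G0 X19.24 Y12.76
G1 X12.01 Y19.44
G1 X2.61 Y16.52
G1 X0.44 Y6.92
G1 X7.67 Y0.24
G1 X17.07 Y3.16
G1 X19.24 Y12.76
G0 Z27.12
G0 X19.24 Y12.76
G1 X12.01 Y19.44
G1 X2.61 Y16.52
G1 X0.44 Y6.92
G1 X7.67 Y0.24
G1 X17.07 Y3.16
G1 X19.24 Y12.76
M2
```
solid part
  facet normal 0.0000 0.0000 -1.0000
    outer loop
      vertex 2.61 16.52 0.00
      vertex 12.01 19.44 0.00
      vertex 19.24 12.76 0.00
    endloop
  endfacet
  facet normal 0.0000 0.0000 -1.0000
    outer loop
      vertex 0.44 6.92 0.00
      vertex 2.61 16.52 0.00
      vertex 19.24 12.76 0.00
    endloop
  endfacet
  facet normal 0.0000 0.0000 -1.0000
    outer loop
      vertex 7.67 0.24 0.00
      vertex 0.44 6.92 0.00
      vertex 19.24 12.76 0.00
    endloop
  endfacet
  facet normal 0.0000 0.0000 -1.0000
    outer loop
      vertex 17.07 3.16 0.00
      vertex 7.67 0.24 0.00
      vertex 19.24 12.76 0.00
    endloop
  endfacet
  facet normal 0.0000 0.0000 1.0000
    outer loop
      vertex 19.24 12.76 27.12
      vertex 12.01 19.44 27.12
      vertex 2.61 16.52 27.12
    endloop
  endfacet
  facet normal 0.0000 0.0000 1.0000
    outer loop
      vertex 19.24 12.76 27.12
      vertex 2.61 16.52 27.12
      vertex 0.44 6.92 27.12
    endloop
  endfacet
  facet normal 0.0000 0.0000 1.0000
    outer loop
      vertex 19.24 12.76 27.12
      vertex 0.44 6.92 27.12
      vertex 7.67 0.24 27.12
    endloop
  endfacet
  facet normal 0.0000 0.0000 1.0000
    outer loop
      vertex 19.24 12.76 27.12
      vertex 7.67 0.24 27.12
      vertex 17.07 3.16 27.12
    endloop
  endfacet
  facet normal 0.6786 0.7345 0.0000
    outer loop
      vertex 19.24 12.76 0.00
      vertex 12.01 19.44 0.00
      vertex 12.01 19.44 27.12
    endloop
  endfacet
  facet normal 0.6786 0.7345 0.0000
    outer loop
      vertex 19.24 12.76 0.00
      vertex 12.01 19.44 27.12
      vertex 19.24 12.76 27.12
    endloop
  endfacet
  facet normal -0.2967 0.9550 0.0000
    outer loop
      vertex 12.01 19.44 0.00
      vertex 2.61 16.52 0.00
      vertex 2.61 16.52 27.12
    endloop
  endfacet
  facet normal -0.2967 0.9550 0.0000
    outer loop
      vertex 12.01 19.44 0.00
      vertex 2.61 16.52 27.12
      vertex 12.01 19.44 27.12
    endloop
  endfacet
  facet normal -0.9754 0.2205 0.0000
    outer loop
      vertex 2.61 16.52 0.00
      vertex 0.44 6.92 0.00
      vertex 0.44 6.92 27.12
    endloop
  endfacet
  facet normal -0.9754 0.2205 0.0000
    outer loop
      vertex 2.61 16.52 0.00
      vertex 0.44 6.92 27.12
      vertex 2.61 16.52 27.12
    endloop
  endfacet
  facet normal -0.6786 -0.7345 0.0000
    outer loop
      vertex 0.44 6.92 0.00
      vertex 7.67 0.24 0.00
      vertex 7.67 0.24 27.12
    endloop
  endfacet
  facet normal -0.6786 -0.7345 0.0000
    outer loop
      vertex 0.44 6.92 0.00
      vertex 7.67 0.24 27.12
      vertex 0.44 6.92 27.12
    endloop
  endfacet
  facet normal 0.2967 -0.9550 0.0000
    outer loop
      vertex 7.67 0.24 0.00
      vertex 17.07 3.16 0.00
      vertex 17.07 3.16 27.12
    endloop
  endfacet
  facet normal 0.2967 -0.9550 0.0000
    outer loop
      vertex 7.67 0.24 0.00
      vertex 17.07 3.16 27.12
      vertex 7.67 0.24 27.12
    endloop
  endfacet
  facet normal 0.9754 -0.2205 0.0000
    outer loop
      vertex 17.07 3.16 0.00
      vertex 19.24 12.76 0.00
      vertex 19.24 12.76 27.12
    endloop
  endfacet
  facet normal 0.9754 -0.2205 0.0000
    outer loop
      vertex 17.07 3.16 0.00
      vertex 19.24 12.76 27.12
      vertex 17.07 3.16 27.12
    endloop
  endfacet
endsolid part

The G0 Z moves step by Δz≈3.39 mm. Every layer's G1 loop is the same polygon, so the solid is a straight extrusion of it from z=0 to z≈27.1. Closing with flat bottom and top caps and triangulating gives 20 facets — a regular 6-sided prism (a cylinder approximated with 6 flat sides), circumscribed radius ≈ 9.84 mm, height ≈ 27.1 mm.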